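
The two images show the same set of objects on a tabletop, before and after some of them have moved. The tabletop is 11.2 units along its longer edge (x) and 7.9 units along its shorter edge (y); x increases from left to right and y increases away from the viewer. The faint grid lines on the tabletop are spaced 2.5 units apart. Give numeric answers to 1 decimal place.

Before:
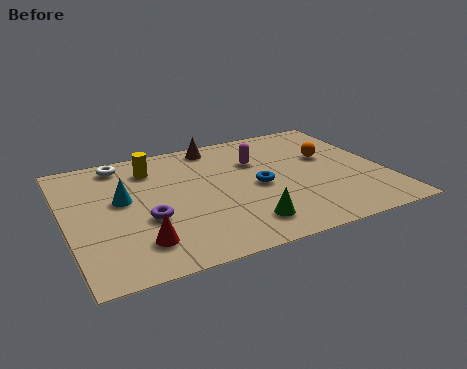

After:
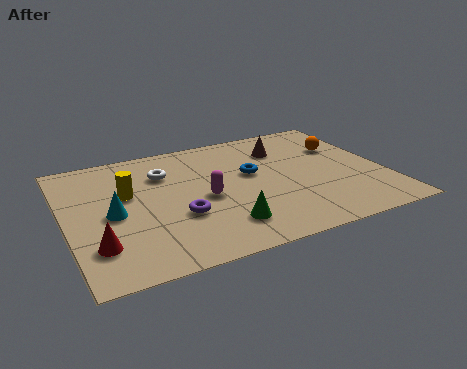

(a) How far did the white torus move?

1.8

From (2.2, 6.9) to (3.6, 5.7), the white torus covered √(1.4² + 1.2²) ≈ 1.8 units.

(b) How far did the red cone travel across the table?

1.4

The red cone moved from about (2.3, 1.7) to (0.9, 2.0), a distance of √(1.4² + 0.3²) ≈ 1.4.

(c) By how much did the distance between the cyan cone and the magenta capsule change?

-1.8

The distance was about 5.0 in the first image and 3.2 in the second, so they moved 1.8 units closer together.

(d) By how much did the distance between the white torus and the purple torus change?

-1.0

Before: roughly 3.9 units apart; after: 2.9. That's 1.0 units closer together.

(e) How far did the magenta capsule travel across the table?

2.8

The magenta capsule moved from about (6.9, 5.4) to (4.8, 3.6), a distance of √(2.1² + 1.8²) ≈ 2.8.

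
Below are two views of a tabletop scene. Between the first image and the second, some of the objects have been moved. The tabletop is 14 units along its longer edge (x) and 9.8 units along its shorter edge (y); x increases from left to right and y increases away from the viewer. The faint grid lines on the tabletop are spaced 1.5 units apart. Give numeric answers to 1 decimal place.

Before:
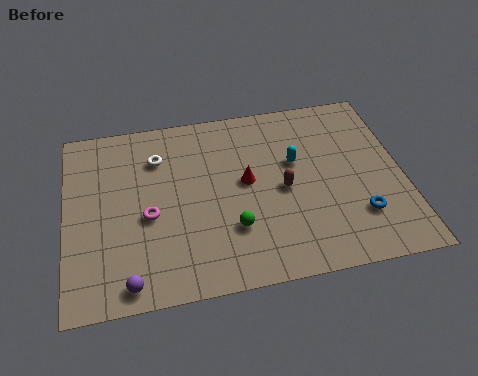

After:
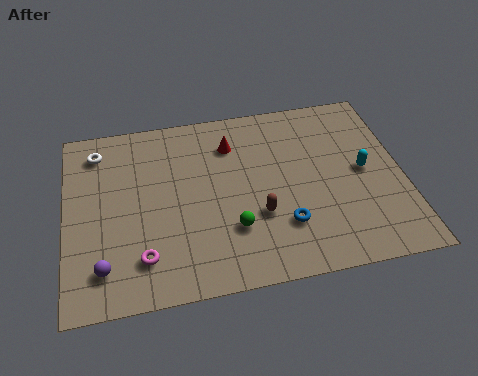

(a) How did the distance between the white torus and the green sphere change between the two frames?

+2.2

The distance was about 5.3 in the first image and 7.5 in the second, so they moved 2.2 units further apart.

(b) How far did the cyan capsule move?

3.0

The cyan capsule was near (9.6, 6.0) before and (12.4, 5.0) after, so it travelled √(2.8² + 1.0²) ≈ 3.0 units.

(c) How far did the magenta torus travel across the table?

2.1

The magenta torus moved from about (3.4, 4.2) to (3.1, 2.1), a distance of √(0.3² + 2.1²) ≈ 2.1.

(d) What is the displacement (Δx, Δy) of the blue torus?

(-3.1, 0.1)

From the two frames, the blue torus sits at roughly (12.0, 2.6) before and (8.9, 2.7) after.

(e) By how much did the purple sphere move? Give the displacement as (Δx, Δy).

(-1.0, 0.9)

From the two frames, the purple sphere sits at roughly (2.5, 1.0) before and (1.5, 1.9) after.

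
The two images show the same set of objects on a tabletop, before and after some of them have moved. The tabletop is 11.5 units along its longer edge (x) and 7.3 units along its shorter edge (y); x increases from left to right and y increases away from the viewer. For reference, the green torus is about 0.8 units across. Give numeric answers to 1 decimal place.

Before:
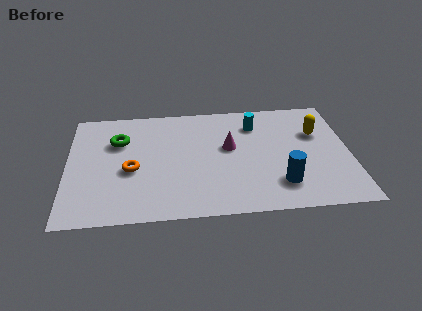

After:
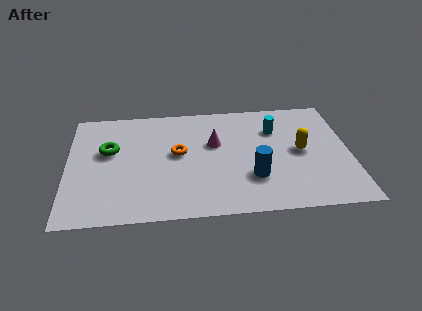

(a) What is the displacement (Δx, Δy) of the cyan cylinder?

(0.8, -0.4)

From the two frames, the cyan cylinder sits at roughly (7.7, 5.6) before and (8.5, 5.2) after.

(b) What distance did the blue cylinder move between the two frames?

1.2

The blue cylinder was near (8.6, 1.7) before and (7.5, 2.2) after, so it travelled √(1.1² + 0.5²) ≈ 1.2 units.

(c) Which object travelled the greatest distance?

the orange torus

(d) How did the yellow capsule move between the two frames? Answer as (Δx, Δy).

(-0.7, -1.1)

From the two frames, the yellow capsule sits at roughly (10.2, 4.8) before and (9.5, 3.7) after.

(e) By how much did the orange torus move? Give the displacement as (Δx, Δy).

(1.9, 0.9)

The orange torus was at about (2.6, 3.1) and moved to about (4.5, 4.0).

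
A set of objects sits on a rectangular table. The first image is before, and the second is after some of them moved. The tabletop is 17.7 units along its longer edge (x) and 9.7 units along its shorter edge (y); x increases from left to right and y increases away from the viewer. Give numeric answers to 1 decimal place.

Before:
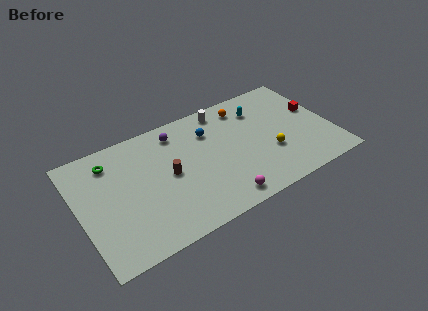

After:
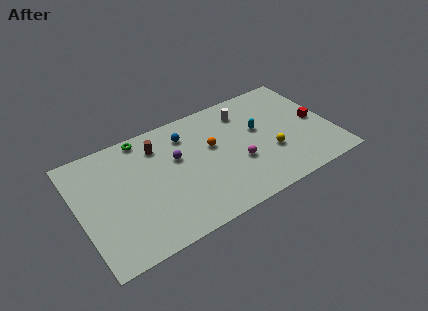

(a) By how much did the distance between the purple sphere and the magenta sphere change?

-2.5

The distance was about 7.2 in the first image and 4.7 in the second, so they moved 2.5 units closer together.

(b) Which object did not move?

the yellow sphere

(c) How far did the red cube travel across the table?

1.0

The red cube was near (16.8, 5.7) before and (16.7, 4.7) after, so it travelled √(0.1² + 1.0²) ≈ 1.0 units.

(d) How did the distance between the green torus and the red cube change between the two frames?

-2.0

The distance was about 14.5 in the first image and 12.5 in the second, so they moved 2.0 units closer together.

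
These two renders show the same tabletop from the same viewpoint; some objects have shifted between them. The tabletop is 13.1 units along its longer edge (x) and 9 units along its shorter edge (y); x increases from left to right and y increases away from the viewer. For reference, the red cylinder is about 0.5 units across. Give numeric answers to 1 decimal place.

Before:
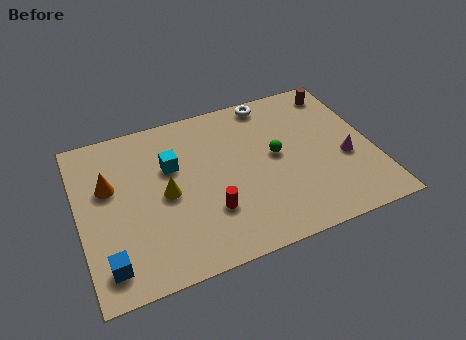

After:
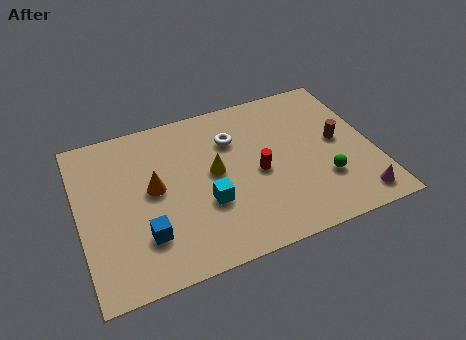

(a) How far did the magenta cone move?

2.4

The magenta cone moved from about (11.8, 3.6) to (12.0, 1.2), a distance of √(0.2² + 2.4²) ≈ 2.4.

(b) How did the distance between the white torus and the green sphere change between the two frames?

+1.9

The distance was about 3.3 in the first image and 5.2 in the second, so they moved 1.9 units further apart.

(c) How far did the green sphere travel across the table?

2.8

The green sphere moved from about (8.8, 4.8) to (10.7, 2.7), a distance of √(1.9² + 2.1²) ≈ 2.8.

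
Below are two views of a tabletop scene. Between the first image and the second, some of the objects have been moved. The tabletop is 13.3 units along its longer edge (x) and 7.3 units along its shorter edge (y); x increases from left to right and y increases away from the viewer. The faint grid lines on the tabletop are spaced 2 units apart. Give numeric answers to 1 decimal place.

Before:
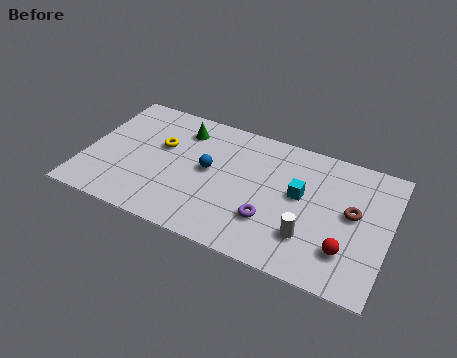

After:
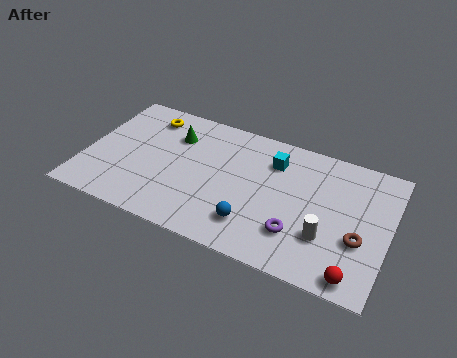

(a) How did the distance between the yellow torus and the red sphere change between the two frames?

+2.2

Before: roughly 8.8 units apart; after: 11.0. That's 2.2 units further apart.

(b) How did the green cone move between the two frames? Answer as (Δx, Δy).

(-0.3, -0.5)

The green cone was at about (4.0, 5.8) and moved to about (3.7, 5.3).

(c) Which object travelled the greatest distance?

the blue sphere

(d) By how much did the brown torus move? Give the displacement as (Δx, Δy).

(0.4, -1.3)

The brown torus was at about (11.7, 4.0) and moved to about (12.1, 2.7).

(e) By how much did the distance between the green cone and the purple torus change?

+1.1

The distance was about 5.6 in the first image and 6.7 in the second, so they moved 1.1 units further apart.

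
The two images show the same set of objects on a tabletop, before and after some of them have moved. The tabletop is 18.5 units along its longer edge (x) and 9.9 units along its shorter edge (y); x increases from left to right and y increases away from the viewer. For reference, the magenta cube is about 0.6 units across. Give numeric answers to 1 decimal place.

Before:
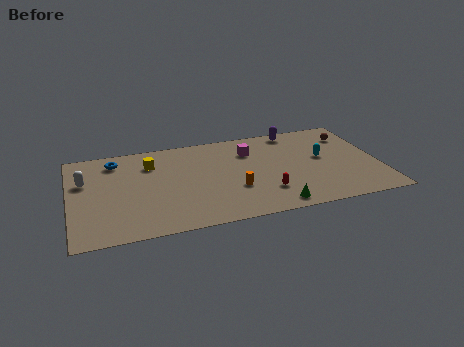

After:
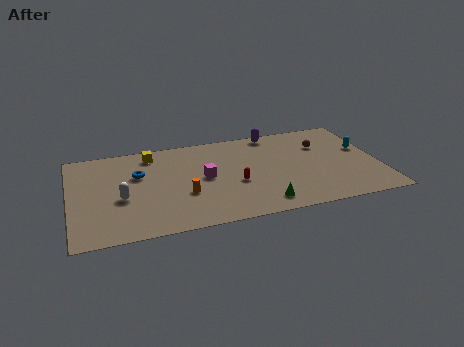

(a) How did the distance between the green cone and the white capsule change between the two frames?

-3.6

They were about 12.2 units apart before and 8.6 after — 3.6 units closer together.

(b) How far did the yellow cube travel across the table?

1.0

From (4.9, 7.4) to (5.0, 8.4), the yellow cube covered √(0.1² + 1.0²) ≈ 1.0 units.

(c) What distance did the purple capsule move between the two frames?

1.3

The purple capsule was near (13.8, 8.9) before and (12.5, 9.0) after, so it travelled √(1.3² + 0.1²) ≈ 1.3 units.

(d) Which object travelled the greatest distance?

the magenta cube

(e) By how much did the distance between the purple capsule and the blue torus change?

-2.2

They were about 11.0 units apart before and 8.8 after — 2.2 units closer together.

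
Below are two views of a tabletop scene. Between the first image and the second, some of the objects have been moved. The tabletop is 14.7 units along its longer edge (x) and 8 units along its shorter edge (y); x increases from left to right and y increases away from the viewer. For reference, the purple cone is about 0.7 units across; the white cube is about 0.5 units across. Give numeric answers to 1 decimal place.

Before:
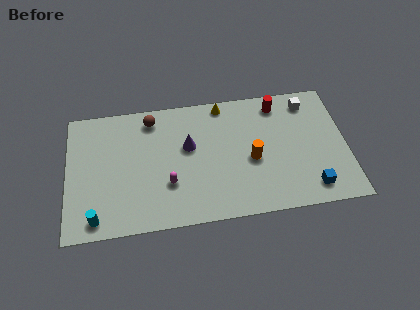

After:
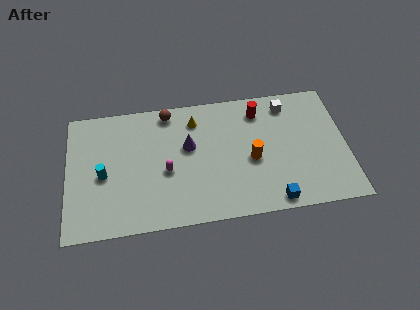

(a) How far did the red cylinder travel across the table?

1.0

The red cylinder moved from about (11.2, 6.8) to (10.2, 6.5), a distance of √(1.0² + 0.3²) ≈ 1.0.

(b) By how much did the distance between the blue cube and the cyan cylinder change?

-2.0

The distance was about 11.2 in the first image and 9.2 in the second, so they moved 2.0 units closer together.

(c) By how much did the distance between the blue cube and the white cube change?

+0.6

Before: roughly 5.4 units apart; after: 6.0. That's 0.6 units further apart.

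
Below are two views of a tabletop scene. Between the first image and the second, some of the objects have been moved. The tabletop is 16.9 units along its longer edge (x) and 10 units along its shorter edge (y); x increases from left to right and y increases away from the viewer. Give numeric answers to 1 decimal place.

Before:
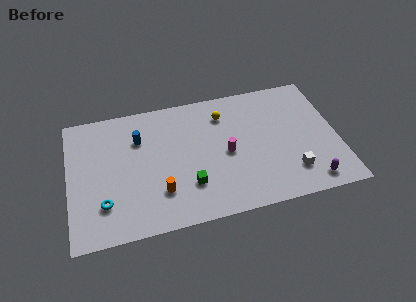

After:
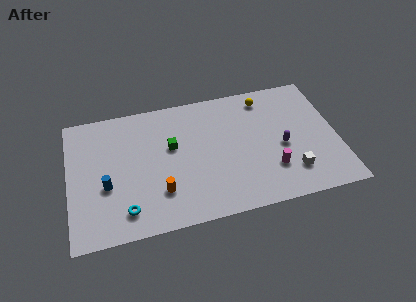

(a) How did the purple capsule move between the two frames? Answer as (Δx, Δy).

(-1.5, 3.1)

The purple capsule was at about (14.9, 1.3) and moved to about (13.4, 4.4).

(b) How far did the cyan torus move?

1.5

The cyan torus was near (2.1, 2.6) before and (3.4, 1.8) after, so it travelled √(1.3² + 0.8²) ≈ 1.5 units.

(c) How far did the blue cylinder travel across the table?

3.9

The blue cylinder was near (4.5, 7.1) before and (2.3, 3.9) after, so it travelled √(2.2² + 3.2²) ≈ 3.9 units.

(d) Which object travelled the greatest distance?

the blue cylinder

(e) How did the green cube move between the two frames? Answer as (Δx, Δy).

(-0.9, 3.2)

The green cube started near (7.4, 2.8) and ended near (6.5, 6.0).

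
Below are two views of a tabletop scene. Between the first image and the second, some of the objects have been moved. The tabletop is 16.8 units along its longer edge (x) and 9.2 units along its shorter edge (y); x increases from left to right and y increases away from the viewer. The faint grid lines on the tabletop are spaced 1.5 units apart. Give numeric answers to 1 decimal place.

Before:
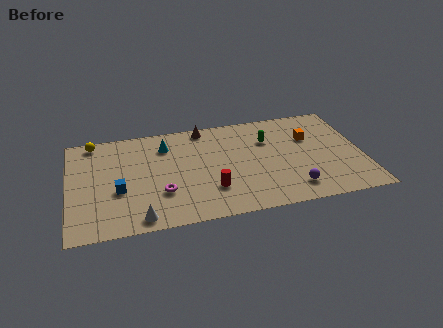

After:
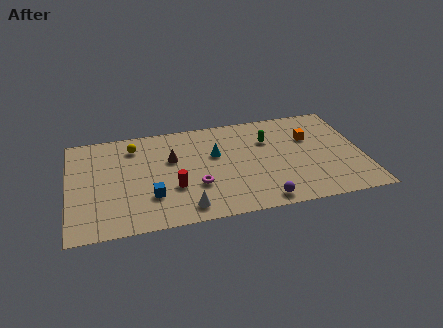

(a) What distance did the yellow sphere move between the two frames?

2.5

The yellow sphere moved from about (1.5, 8.3) to (3.8, 7.4), a distance of √(2.3² + 0.9²) ≈ 2.5.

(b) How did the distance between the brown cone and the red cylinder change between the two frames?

-3.1

They were about 5.7 units apart before and 2.6 after — 3.1 units closer together.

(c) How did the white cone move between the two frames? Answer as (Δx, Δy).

(2.6, 0.3)

The white cone was at about (3.9, 1.0) and moved to about (6.5, 1.3).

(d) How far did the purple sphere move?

1.9

The purple sphere was near (12.6, 1.7) before and (10.8, 1.0) after, so it travelled √(1.8² + 0.7²) ≈ 1.9 units.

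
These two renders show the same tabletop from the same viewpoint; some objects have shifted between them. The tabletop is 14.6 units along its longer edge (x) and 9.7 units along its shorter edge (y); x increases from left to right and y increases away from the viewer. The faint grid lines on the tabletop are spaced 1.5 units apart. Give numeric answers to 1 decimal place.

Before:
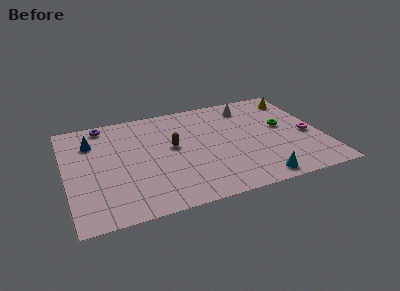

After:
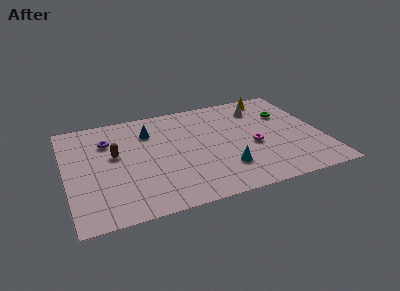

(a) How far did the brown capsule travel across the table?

3.3

From (6.1, 5.4) to (2.8, 5.6), the brown capsule covered √(3.3² + 0.2²) ≈ 3.3 units.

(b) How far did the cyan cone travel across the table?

2.3

From (10.5, 1.0) to (8.8, 2.5), the cyan cone covered √(1.7² + 1.5²) ≈ 2.3 units.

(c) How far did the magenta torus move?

3.2

The magenta torus moved from about (13.8, 4.2) to (10.6, 4.1), a distance of √(3.2² + 0.1²) ≈ 3.2.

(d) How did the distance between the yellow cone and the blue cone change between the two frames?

-4.6

They were about 12.0 units apart before and 7.4 after — 4.6 units closer together.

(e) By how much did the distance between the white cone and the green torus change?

-1.4

They were about 3.1 units apart before and 1.7 after — 1.4 units closer together.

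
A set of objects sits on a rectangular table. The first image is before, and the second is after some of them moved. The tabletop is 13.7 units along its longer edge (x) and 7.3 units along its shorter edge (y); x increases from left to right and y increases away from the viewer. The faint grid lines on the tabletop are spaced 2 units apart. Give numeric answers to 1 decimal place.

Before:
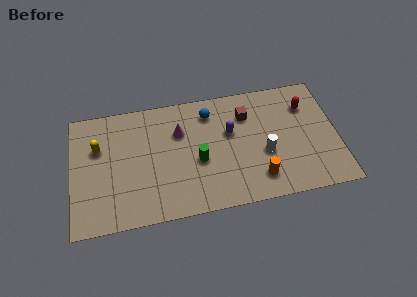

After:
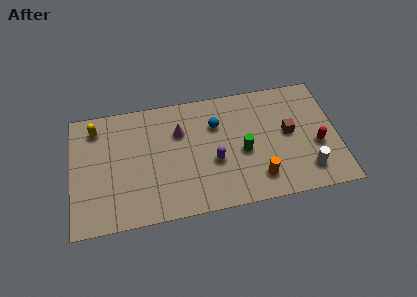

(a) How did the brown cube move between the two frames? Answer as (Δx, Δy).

(2.1, -1.5)

From the two frames, the brown cube sits at roughly (9.1, 5.4) before and (11.2, 3.9) after.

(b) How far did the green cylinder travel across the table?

2.3

The green cylinder moved from about (6.5, 3.1) to (8.8, 3.2), a distance of √(2.3² + 0.1²) ≈ 2.3.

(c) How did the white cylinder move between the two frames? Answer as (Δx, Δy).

(2.1, -1.4)

The white cylinder started near (9.9, 2.9) and ended near (12.0, 1.5).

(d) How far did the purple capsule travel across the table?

1.8

The purple capsule moved from about (8.2, 4.5) to (7.3, 2.9), a distance of √(0.9² + 1.6²) ≈ 1.8.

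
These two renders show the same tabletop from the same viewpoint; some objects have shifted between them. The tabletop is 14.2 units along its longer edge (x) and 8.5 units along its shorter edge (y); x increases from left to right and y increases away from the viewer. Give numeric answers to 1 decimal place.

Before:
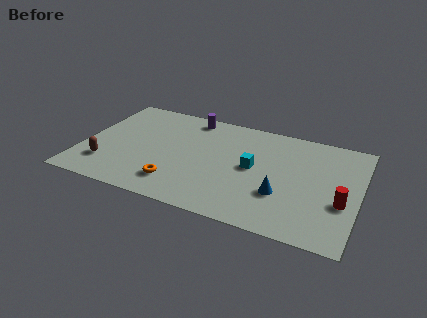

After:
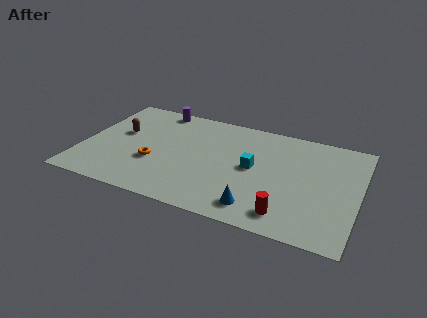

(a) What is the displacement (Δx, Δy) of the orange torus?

(-1.3, 1.3)

From the two frames, the orange torus sits at roughly (5.1, 1.8) before and (3.8, 3.1) after.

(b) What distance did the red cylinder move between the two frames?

3.2

The red cylinder was near (13.4, 3.2) before and (10.8, 1.4) after, so it travelled √(2.6² + 1.8²) ≈ 3.2 units.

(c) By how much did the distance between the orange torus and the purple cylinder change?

-1.1

Before: roughly 5.7 units apart; after: 4.6. That's 1.1 units closer together.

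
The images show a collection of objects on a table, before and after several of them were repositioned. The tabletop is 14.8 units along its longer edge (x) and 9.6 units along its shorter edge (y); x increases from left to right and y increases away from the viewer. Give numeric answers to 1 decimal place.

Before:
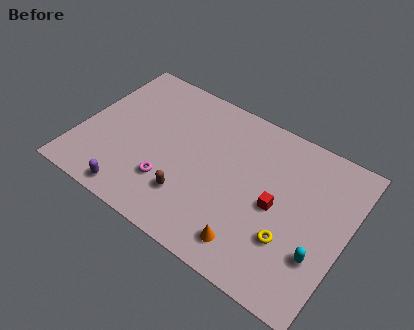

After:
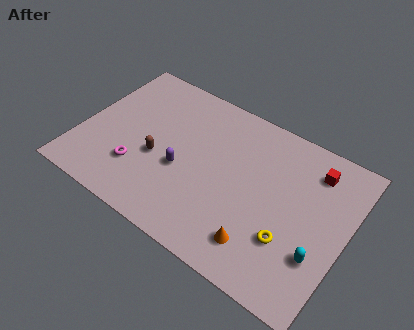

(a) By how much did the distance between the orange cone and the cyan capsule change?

-0.6

Before: roughly 3.8 units apart; after: 3.2. That's 0.6 units closer together.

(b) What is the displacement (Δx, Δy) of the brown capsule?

(-2.1, 1.4)

From the two frames, the brown capsule sits at roughly (6.5, 2.5) before and (4.4, 3.9) after.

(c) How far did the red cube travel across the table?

3.6

The red cube was near (11.0, 4.5) before and (12.6, 7.7) after, so it travelled √(1.6² + 3.2²) ≈ 3.6 units.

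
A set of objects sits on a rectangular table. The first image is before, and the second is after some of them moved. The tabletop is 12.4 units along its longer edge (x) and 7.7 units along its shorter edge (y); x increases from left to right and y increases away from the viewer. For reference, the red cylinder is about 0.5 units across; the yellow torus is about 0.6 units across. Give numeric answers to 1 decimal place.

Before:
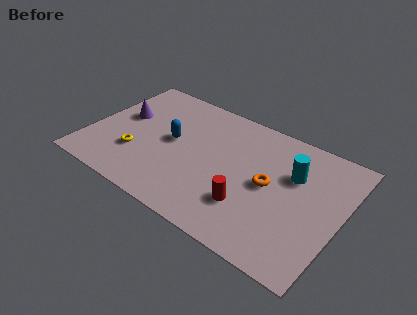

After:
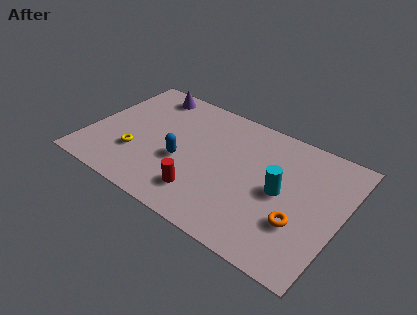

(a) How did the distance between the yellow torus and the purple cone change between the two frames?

+1.9

The distance was about 2.4 in the first image and 4.3 in the second, so they moved 1.9 units further apart.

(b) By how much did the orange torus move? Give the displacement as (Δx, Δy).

(1.7, -1.4)

From the two frames, the orange torus sits at roughly (8.9, 3.9) before and (10.6, 2.5) after.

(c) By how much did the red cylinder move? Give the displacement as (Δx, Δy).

(-2.2, -0.5)

The red cylinder started near (8.2, 2.2) and ended near (6.0, 1.7).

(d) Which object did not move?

the yellow torus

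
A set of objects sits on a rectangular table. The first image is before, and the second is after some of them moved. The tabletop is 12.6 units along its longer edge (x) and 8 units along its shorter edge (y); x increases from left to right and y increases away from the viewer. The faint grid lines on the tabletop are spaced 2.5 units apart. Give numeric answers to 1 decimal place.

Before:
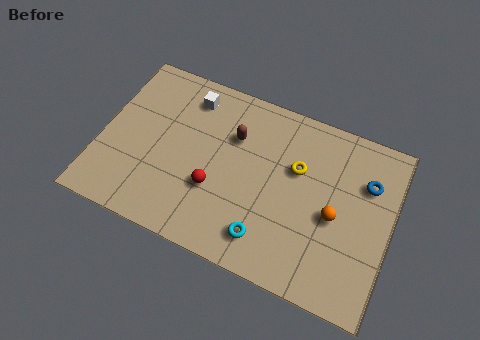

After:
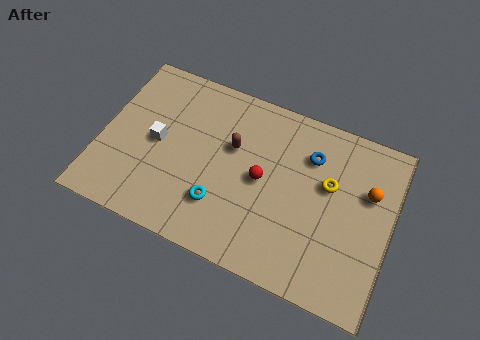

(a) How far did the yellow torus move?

1.4

From (8.4, 5.1) to (9.8, 4.9), the yellow torus covered √(1.4² + 0.2²) ≈ 1.4 units.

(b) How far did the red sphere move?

2.2

The red sphere was near (5.1, 2.8) before and (7.0, 4.0) after, so it travelled √(1.9² + 1.2²) ≈ 2.2 units.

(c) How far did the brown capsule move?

0.5

The brown capsule moved from about (5.6, 5.5) to (5.6, 5.0), a distance of √(0.0² + 0.5²) ≈ 0.5.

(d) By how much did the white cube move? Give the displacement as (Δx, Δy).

(-1.1, -2.6)

From the two frames, the white cube sits at roughly (3.5, 6.6) before and (2.4, 4.0) after.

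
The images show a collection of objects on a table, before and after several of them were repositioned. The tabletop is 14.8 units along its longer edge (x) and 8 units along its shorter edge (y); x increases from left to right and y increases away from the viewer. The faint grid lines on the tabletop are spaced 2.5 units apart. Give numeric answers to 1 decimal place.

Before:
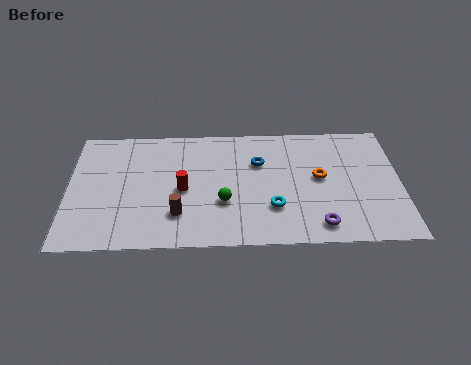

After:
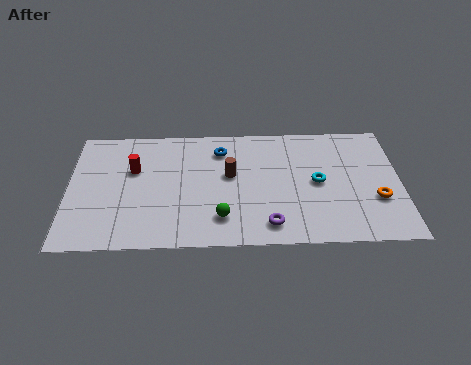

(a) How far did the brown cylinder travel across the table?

3.4

The brown cylinder was near (4.9, 2.1) before and (7.2, 4.6) after, so it travelled √(2.3² + 2.5²) ≈ 3.4 units.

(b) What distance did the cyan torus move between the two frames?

2.6

The cyan torus was near (9.1, 2.4) before and (11.1, 4.0) after, so it travelled √(2.0² + 1.6²) ≈ 2.6 units.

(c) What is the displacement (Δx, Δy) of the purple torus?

(-2.2, 0.1)

The purple torus started near (11.1, 1.2) and ended near (8.9, 1.3).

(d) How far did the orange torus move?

2.9

From (11.2, 4.3) to (13.7, 2.8), the orange torus covered √(2.5² + 1.5²) ≈ 2.9 units.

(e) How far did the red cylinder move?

2.6

From (5.1, 3.7) to (2.9, 5.1), the red cylinder covered √(2.2² + 1.4²) ≈ 2.6 units.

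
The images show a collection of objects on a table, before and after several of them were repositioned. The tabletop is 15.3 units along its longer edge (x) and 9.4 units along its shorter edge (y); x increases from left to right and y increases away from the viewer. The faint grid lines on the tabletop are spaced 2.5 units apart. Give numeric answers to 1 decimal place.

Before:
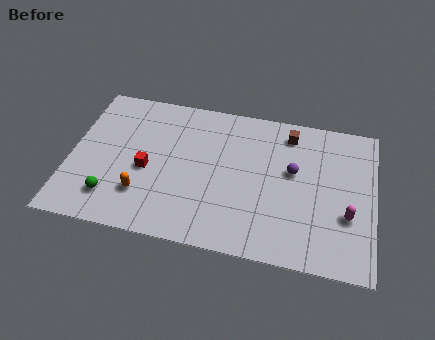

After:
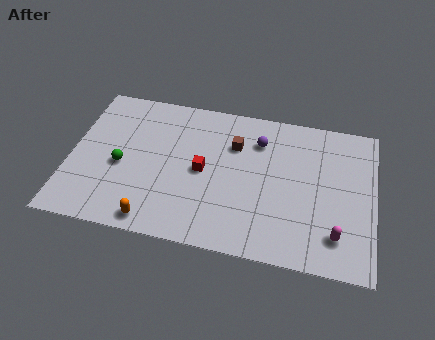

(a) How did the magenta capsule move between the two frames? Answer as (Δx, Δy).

(-0.5, -1.3)

The magenta capsule started near (14.0, 3.3) and ended near (13.5, 2.0).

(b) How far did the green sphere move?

2.1

From (2.3, 2.0) to (2.6, 4.1), the green sphere covered √(0.3² + 2.1²) ≈ 2.1 units.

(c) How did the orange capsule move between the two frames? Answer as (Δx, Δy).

(0.7, -1.5)

From the two frames, the orange capsule sits at roughly (3.8, 2.5) before and (4.5, 1.0) after.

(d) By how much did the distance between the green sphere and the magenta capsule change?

-0.7

The distance was about 11.8 in the first image and 11.1 in the second, so they moved 0.7 units closer together.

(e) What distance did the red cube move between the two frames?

2.8

The red cube moved from about (3.9, 4.1) to (6.7, 4.6), a distance of √(2.8² + 0.5²) ≈ 2.8.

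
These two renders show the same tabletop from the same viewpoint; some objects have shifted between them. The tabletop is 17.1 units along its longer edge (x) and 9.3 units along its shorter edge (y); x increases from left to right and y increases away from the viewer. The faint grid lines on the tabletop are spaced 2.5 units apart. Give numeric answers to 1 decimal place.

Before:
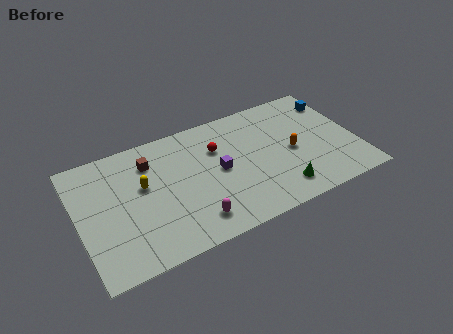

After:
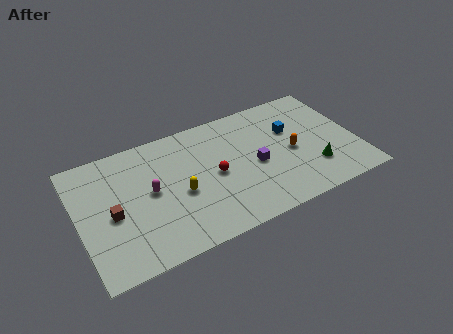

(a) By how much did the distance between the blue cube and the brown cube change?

-0.3

The distance was about 11.7 in the first image and 11.4 in the second, so they moved 0.3 units closer together.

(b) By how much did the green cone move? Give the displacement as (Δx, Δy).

(2.2, 0.8)

The green cone started near (12.0, 1.7) and ended near (14.2, 2.5).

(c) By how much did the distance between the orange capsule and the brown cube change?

+2.2

Before: roughly 8.9 units apart; after: 11.1. That's 2.2 units further apart.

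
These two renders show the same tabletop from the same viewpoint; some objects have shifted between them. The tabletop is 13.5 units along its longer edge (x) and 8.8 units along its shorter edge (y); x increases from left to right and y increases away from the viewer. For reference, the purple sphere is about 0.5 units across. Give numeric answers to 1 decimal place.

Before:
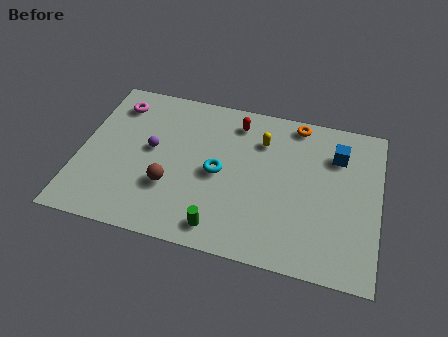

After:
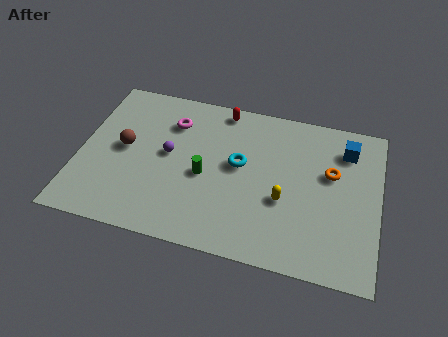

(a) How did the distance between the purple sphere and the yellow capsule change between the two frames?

+0.3

They were about 5.2 units apart before and 5.5 after — 0.3 units further apart.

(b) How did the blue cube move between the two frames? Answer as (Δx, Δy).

(0.4, 0.4)

The blue cube was at about (11.5, 6.5) and moved to about (11.9, 6.9).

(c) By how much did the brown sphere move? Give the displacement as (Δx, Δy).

(-2.2, 1.7)

The brown sphere started near (4.2, 2.9) and ended near (2.0, 4.6).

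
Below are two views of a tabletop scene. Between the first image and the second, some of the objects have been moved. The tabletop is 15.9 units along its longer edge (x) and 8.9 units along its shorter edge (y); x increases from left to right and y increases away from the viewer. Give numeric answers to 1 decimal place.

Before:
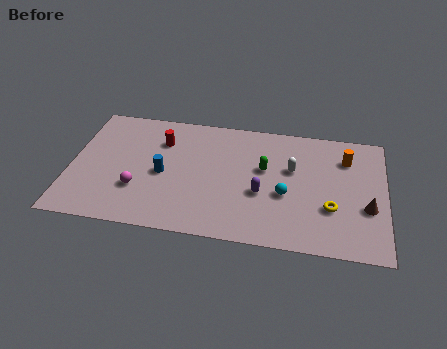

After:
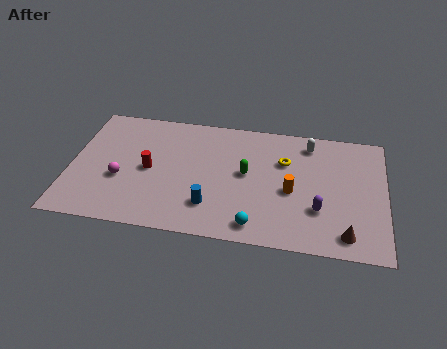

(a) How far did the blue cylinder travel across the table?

3.1

The blue cylinder moved from about (4.7, 4.1) to (7.2, 2.2), a distance of √(2.5² + 1.9²) ≈ 3.1.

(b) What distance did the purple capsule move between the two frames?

3.0

The purple capsule moved from about (9.7, 3.5) to (12.6, 2.8), a distance of √(2.9² + 0.7²) ≈ 3.0.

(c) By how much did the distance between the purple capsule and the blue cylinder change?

+0.4

They were about 5.0 units apart before and 5.4 after — 0.4 units further apart.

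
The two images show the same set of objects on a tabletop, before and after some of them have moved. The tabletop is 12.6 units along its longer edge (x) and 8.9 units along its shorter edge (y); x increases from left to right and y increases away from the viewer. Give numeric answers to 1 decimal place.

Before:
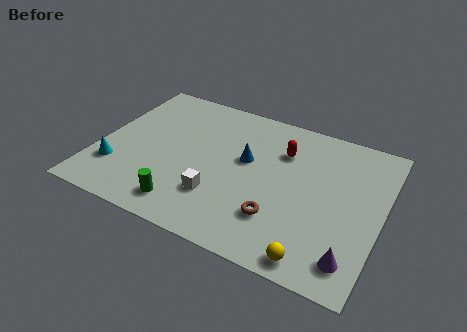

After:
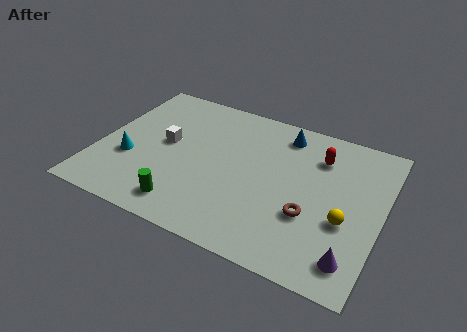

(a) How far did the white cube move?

3.5

The white cube was near (5.6, 2.5) before and (2.9, 4.8) after, so it travelled √(2.7² + 2.3²) ≈ 3.5 units.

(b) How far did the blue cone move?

2.7

The blue cone moved from about (6.5, 5.2) to (7.9, 7.5), a distance of √(1.4² + 2.3²) ≈ 2.7.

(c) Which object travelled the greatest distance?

the white cube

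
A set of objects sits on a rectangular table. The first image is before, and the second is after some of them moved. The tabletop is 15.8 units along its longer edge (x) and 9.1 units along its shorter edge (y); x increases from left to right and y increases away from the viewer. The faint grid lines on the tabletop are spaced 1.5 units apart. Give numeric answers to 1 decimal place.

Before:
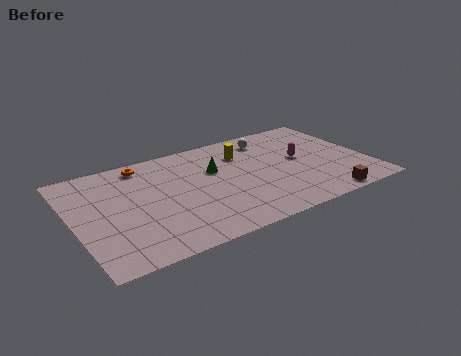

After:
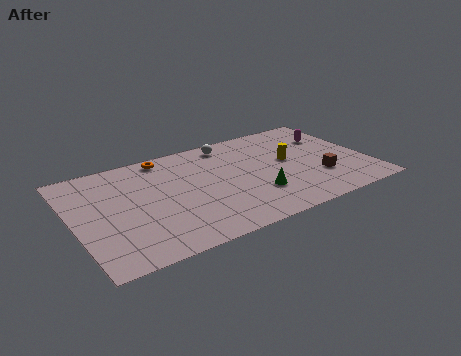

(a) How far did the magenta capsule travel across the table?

2.5

The magenta capsule was near (12.3, 4.9) before and (14.3, 6.4) after, so it travelled √(2.0² + 1.5²) ≈ 2.5 units.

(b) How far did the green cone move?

3.6

The green cone was near (7.7, 5.8) before and (9.5, 2.7) after, so it travelled √(1.8² + 3.1²) ≈ 3.6 units.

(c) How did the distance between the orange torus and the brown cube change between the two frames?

-2.0

Before: roughly 11.3 units apart; after: 9.3. That's 2.0 units closer together.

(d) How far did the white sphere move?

2.2

The white sphere was near (11.0, 7.5) before and (8.8, 7.9) after, so it travelled √(2.2² + 0.4²) ≈ 2.2 units.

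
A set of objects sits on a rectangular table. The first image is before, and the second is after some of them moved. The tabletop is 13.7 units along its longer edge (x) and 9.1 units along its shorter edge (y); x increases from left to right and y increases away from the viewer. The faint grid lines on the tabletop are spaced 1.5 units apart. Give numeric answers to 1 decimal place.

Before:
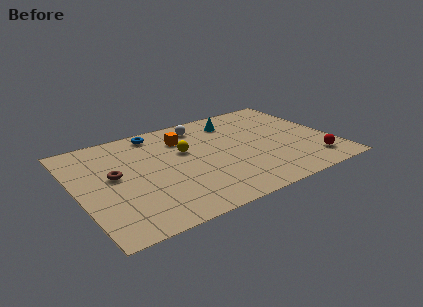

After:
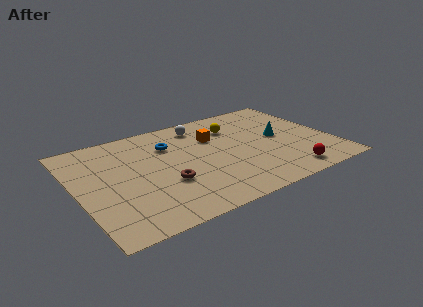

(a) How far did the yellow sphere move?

3.1

The yellow sphere was near (5.9, 5.6) before and (8.8, 6.7) after, so it travelled √(2.9² + 1.1²) ≈ 3.1 units.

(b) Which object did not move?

the white sphere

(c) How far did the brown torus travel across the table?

3.1

The brown torus moved from about (2.0, 5.0) to (4.5, 3.2), a distance of √(2.5² + 1.8²) ≈ 3.1.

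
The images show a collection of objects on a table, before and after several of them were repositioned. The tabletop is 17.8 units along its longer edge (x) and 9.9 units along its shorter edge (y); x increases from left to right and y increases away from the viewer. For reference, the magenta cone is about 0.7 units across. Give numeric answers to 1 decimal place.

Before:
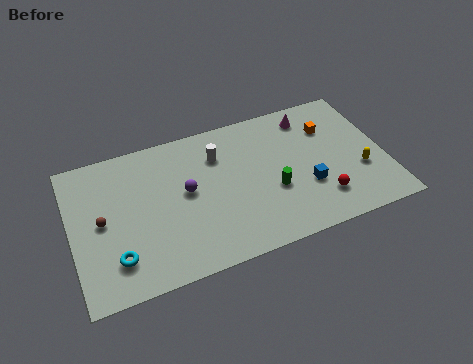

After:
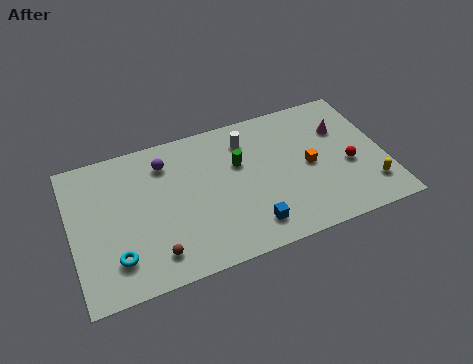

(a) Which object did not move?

the cyan torus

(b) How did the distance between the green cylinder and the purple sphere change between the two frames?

-0.7

The distance was about 5.1 in the first image and 4.4 in the second, so they moved 0.7 units closer together.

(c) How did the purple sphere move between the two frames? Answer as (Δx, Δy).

(-1.0, 2.4)

From the two frames, the purple sphere sits at roughly (6.5, 5.4) before and (5.5, 7.8) after.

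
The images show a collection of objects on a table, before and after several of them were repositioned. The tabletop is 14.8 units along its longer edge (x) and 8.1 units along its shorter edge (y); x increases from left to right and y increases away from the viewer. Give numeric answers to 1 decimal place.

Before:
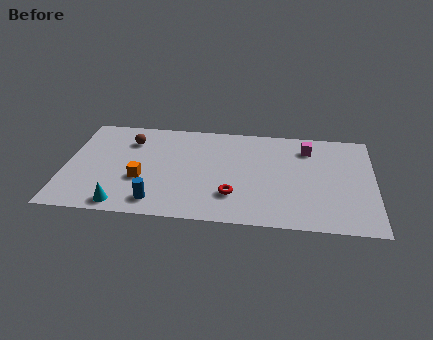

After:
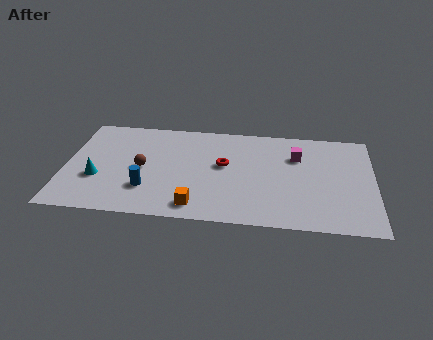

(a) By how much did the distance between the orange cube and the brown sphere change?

+0.6

Before: roughly 3.2 units apart; after: 3.8. That's 0.6 units further apart.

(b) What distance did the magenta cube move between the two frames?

0.9

The magenta cube moved from about (11.6, 6.4) to (11.1, 5.7), a distance of √(0.5² + 0.7²) ≈ 0.9.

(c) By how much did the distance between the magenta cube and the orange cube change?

-2.1

The distance was about 8.6 in the first image and 6.5 in the second, so they moved 2.1 units closer together.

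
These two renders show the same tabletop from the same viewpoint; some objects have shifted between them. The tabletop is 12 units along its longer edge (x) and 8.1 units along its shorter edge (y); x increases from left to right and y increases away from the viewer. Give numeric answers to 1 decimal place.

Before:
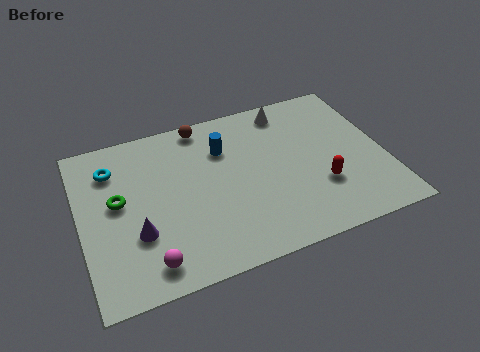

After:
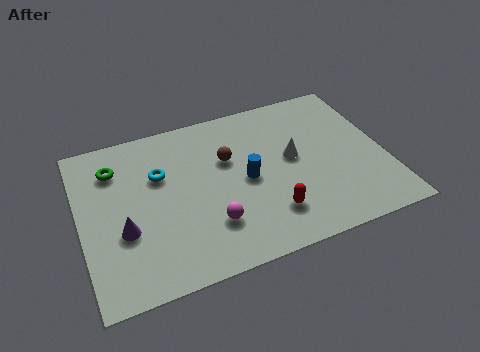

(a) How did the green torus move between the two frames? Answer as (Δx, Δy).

(0.0, 1.7)

The green torus was at about (1.5, 4.5) and moved to about (1.5, 6.2).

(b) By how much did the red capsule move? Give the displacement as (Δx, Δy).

(-2.1, -0.7)

The red capsule was at about (9.3, 2.6) and moved to about (7.2, 1.9).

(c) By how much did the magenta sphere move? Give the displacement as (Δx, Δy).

(2.5, 1.0)

The magenta sphere started near (2.4, 1.2) and ended near (4.9, 2.2).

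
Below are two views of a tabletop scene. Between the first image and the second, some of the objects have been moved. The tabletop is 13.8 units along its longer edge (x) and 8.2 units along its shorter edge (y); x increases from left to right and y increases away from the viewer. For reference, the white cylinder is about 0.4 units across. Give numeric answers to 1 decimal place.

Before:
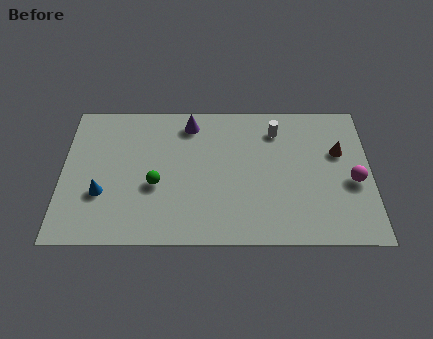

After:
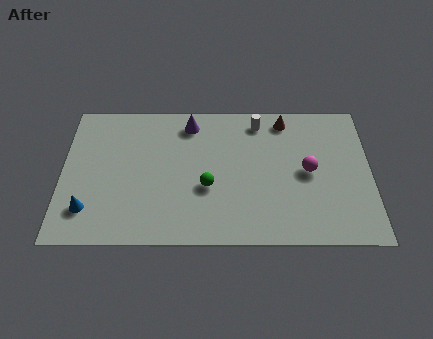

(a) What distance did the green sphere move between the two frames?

2.3

From (4.2, 3.3) to (6.5, 3.2), the green sphere covered √(2.3² + 0.1²) ≈ 2.3 units.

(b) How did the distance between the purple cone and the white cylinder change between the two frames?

-0.8

Before: roughly 3.9 units apart; after: 3.1. That's 0.8 units closer together.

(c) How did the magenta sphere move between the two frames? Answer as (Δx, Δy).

(-2.0, 0.6)

The magenta sphere was at about (13.0, 3.5) and moved to about (11.0, 4.1).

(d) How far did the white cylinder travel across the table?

0.9

The white cylinder moved from about (9.6, 6.5) to (8.8, 7.0), a distance of √(0.8² + 0.5²) ≈ 0.9.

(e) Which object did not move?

the purple cone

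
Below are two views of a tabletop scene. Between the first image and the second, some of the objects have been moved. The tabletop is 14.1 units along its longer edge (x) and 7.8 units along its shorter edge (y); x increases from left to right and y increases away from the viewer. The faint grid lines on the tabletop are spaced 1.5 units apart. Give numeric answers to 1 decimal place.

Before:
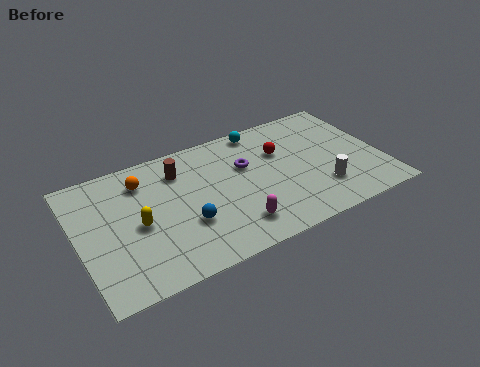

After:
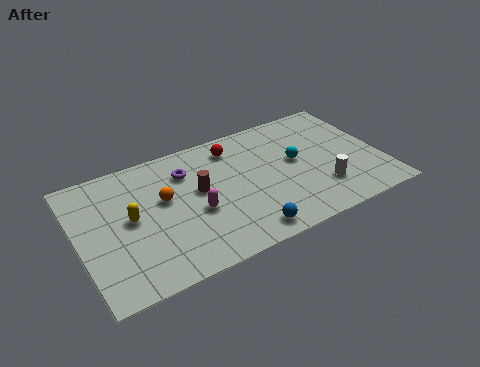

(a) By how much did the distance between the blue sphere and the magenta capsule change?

+0.6

Before: roughly 2.4 units apart; after: 3.0. That's 0.6 units further apart.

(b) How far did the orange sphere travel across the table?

1.7

The orange sphere moved from about (3.2, 6.1) to (4.0, 4.6), a distance of √(0.8² + 1.5²) ≈ 1.7.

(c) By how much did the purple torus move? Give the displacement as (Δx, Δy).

(-2.7, 0.8)

The purple torus was at about (7.9, 5.0) and moved to about (5.2, 5.8).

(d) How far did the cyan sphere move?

3.0

From (8.9, 7.0) to (10.2, 4.3), the cyan sphere covered √(1.3² + 2.7²) ≈ 3.0 units.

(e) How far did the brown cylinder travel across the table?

1.7

The brown cylinder moved from about (4.9, 6.0) to (5.6, 4.4), a distance of √(0.7² + 1.6²) ≈ 1.7.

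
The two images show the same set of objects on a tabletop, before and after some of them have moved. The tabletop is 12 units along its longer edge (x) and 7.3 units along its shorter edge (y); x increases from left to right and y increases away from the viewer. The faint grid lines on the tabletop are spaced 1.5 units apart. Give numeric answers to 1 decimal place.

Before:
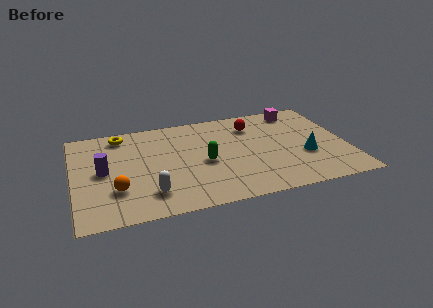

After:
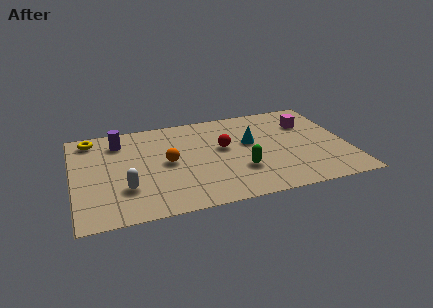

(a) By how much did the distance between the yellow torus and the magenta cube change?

+1.7

Before: roughly 7.9 units apart; after: 9.6. That's 1.7 units further apart.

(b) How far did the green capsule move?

1.8

The green capsule was near (5.7, 3.3) before and (7.2, 2.3) after, so it travelled √(1.5² + 1.0²) ≈ 1.8 units.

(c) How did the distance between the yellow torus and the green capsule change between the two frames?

+2.9

The distance was about 4.6 in the first image and 7.5 in the second, so they moved 2.9 units further apart.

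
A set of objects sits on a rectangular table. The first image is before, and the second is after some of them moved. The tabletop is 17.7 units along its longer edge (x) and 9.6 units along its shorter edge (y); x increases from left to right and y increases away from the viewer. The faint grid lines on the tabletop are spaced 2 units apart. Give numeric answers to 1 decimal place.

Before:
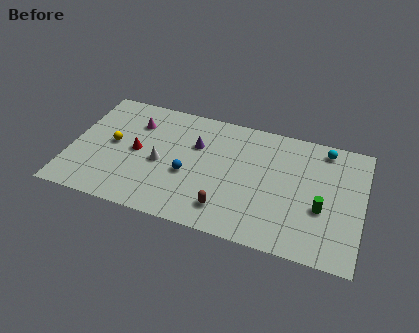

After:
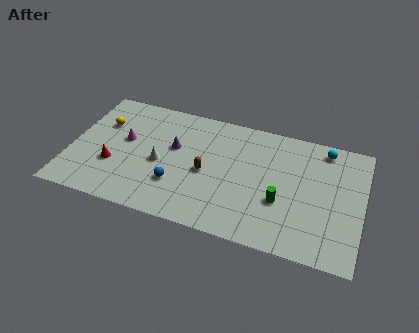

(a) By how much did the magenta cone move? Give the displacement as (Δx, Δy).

(-0.5, -1.6)

From the two frames, the magenta cone sits at roughly (3.7, 7.1) before and (3.2, 5.5) after.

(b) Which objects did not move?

the white cone and the cyan sphere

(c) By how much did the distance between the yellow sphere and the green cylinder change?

-1.3

Before: roughly 12.9 units apart; after: 11.6. That's 1.3 units closer together.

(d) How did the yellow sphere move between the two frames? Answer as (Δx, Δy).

(-0.8, 1.5)

The yellow sphere started near (2.5, 5.0) and ended near (1.7, 6.5).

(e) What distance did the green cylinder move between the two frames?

2.4

The green cylinder moved from about (15.3, 3.7) to (12.9, 3.5), a distance of √(2.4² + 0.2²) ≈ 2.4.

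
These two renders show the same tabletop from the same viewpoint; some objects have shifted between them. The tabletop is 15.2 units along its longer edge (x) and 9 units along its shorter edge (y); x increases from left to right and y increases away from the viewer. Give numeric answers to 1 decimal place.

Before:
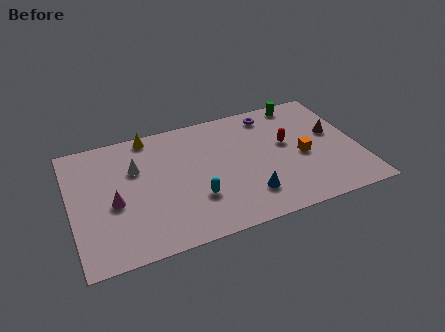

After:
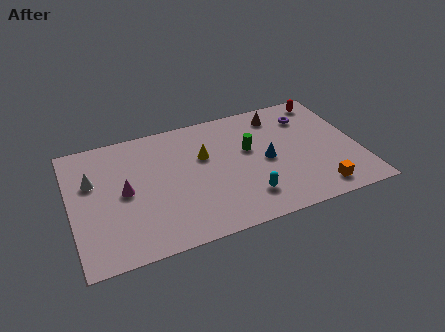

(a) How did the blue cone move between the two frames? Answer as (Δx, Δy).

(1.2, 2.2)

From the two frames, the blue cone sits at roughly (9.1, 2.1) before and (10.3, 4.3) after.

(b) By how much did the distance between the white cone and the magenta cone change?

-0.4

They were about 2.5 units apart before and 2.1 after — 0.4 units closer together.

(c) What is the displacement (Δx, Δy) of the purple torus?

(1.9, -0.8)

From the two frames, the purple torus sits at roughly (10.9, 7.7) before and (12.8, 6.9) after.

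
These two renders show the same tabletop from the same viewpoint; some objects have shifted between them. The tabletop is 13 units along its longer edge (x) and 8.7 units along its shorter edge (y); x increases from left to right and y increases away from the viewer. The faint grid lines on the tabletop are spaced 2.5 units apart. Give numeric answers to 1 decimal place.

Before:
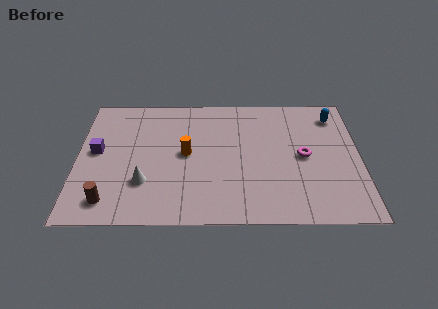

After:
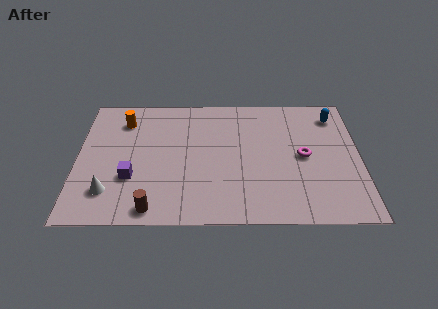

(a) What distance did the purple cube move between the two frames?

2.4

From (0.9, 4.7) to (2.5, 2.9), the purple cube covered √(1.6² + 1.8²) ≈ 2.4 units.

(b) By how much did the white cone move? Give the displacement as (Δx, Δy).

(-1.6, -0.6)

The white cone started near (3.1, 2.6) and ended near (1.5, 2.0).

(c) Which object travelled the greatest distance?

the orange cylinder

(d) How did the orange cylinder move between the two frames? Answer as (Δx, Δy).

(-2.9, 2.3)

The orange cylinder was at about (5.0, 4.5) and moved to about (2.1, 6.8).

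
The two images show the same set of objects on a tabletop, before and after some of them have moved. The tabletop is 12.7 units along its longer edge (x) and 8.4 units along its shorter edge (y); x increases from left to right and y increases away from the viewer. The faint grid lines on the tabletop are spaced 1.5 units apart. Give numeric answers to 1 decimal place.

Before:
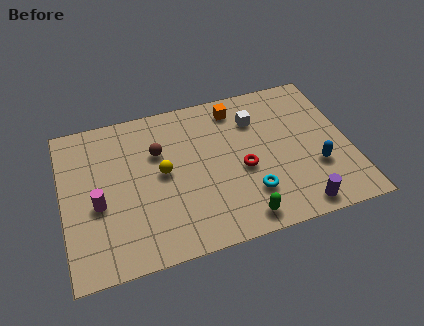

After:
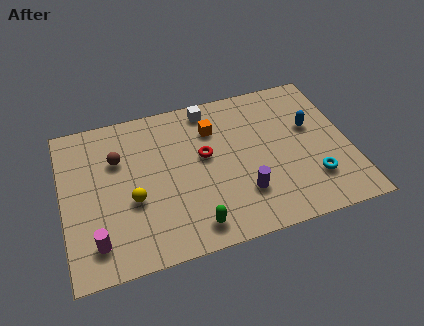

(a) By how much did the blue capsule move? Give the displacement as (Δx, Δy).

(0.0, 2.3)

The blue capsule started near (11.1, 2.8) and ended near (11.1, 5.1).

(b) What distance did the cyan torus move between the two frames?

2.8

The cyan torus moved from about (8.1, 2.2) to (10.9, 2.2), a distance of √(2.8² + 0.0²) ≈ 2.8.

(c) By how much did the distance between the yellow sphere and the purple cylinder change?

-1.8

Before: roughly 6.7 units apart; after: 4.9. That's 1.8 units closer together.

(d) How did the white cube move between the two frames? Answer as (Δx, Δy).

(-2.0, 1.2)

The white cube started near (8.7, 6.2) and ended near (6.7, 7.4).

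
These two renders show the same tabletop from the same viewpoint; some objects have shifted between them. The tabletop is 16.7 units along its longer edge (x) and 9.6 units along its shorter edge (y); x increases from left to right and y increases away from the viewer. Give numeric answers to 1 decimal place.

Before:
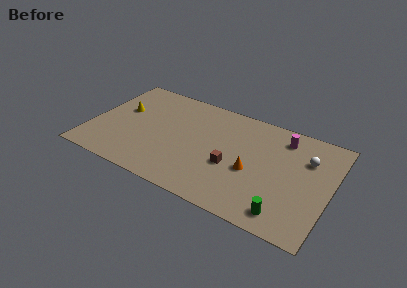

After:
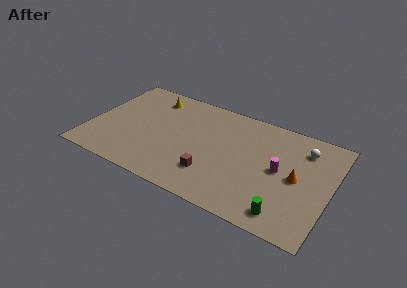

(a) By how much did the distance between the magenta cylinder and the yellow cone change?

-1.5

They were about 11.4 units apart before and 9.9 after — 1.5 units closer together.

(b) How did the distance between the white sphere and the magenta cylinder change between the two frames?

+0.8

The distance was about 2.2 in the first image and 3.0 in the second, so they moved 0.8 units further apart.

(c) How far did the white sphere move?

0.9

The white sphere was near (14.9, 6.7) before and (14.6, 7.5) after, so it travelled √(0.3² + 0.8²) ≈ 0.9 units.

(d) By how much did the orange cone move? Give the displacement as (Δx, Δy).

(3.0, 0.7)

The orange cone started near (11.4, 4.0) and ended near (14.4, 4.7).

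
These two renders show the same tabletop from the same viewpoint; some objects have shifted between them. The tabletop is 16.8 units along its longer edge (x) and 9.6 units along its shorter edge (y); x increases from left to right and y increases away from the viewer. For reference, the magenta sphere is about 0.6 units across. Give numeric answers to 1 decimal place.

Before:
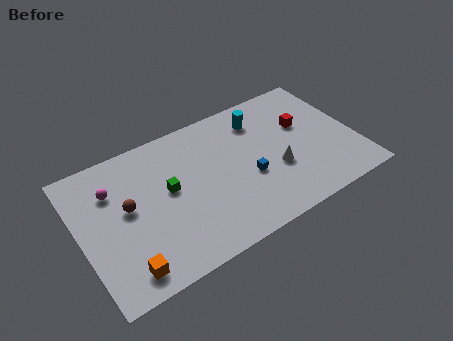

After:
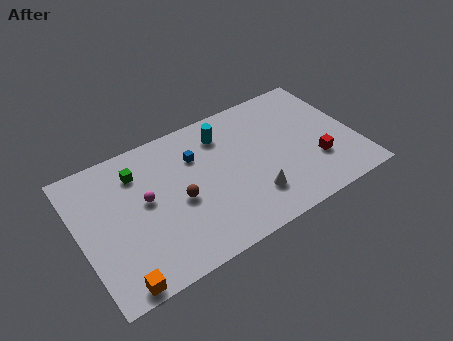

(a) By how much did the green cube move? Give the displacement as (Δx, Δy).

(-1.6, 2.1)

From the two frames, the green cube sits at roughly (5.4, 5.3) before and (3.8, 7.4) after.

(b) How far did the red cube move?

3.0

The red cube moved from about (13.9, 6.0) to (14.2, 3.0), a distance of √(0.3² + 3.0²) ≈ 3.0.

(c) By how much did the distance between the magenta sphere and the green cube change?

-1.5

They were about 3.6 units apart before and 2.1 after — 1.5 units closer together.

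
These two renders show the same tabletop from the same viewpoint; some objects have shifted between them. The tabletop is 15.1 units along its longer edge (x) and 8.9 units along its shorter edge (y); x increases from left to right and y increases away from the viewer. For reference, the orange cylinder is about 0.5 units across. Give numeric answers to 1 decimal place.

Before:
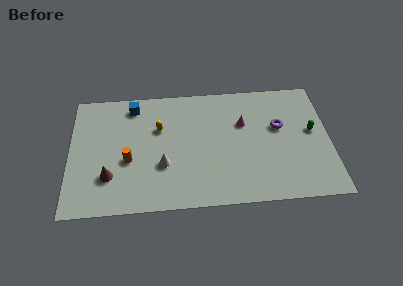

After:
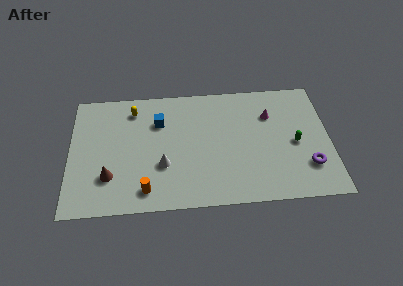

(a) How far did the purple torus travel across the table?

3.4

The purple torus was near (12.2, 5.4) before and (13.8, 2.4) after, so it travelled √(1.6² + 3.0²) ≈ 3.4 units.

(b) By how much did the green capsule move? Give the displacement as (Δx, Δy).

(-1.0, -0.8)

From the two frames, the green capsule sits at roughly (14.1, 4.9) before and (13.1, 4.1) after.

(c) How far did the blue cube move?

2.0

The blue cube was near (3.7, 7.6) before and (5.2, 6.3) after, so it travelled √(1.5² + 1.3²) ≈ 2.0 units.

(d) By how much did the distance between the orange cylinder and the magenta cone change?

+1.7

They were about 7.1 units apart before and 8.8 after — 1.7 units further apart.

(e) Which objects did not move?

the white cone and the brown cone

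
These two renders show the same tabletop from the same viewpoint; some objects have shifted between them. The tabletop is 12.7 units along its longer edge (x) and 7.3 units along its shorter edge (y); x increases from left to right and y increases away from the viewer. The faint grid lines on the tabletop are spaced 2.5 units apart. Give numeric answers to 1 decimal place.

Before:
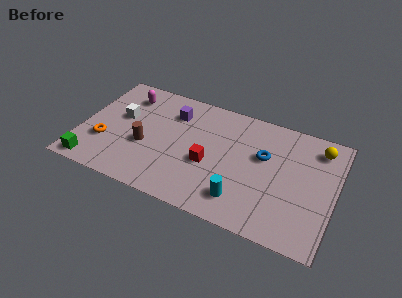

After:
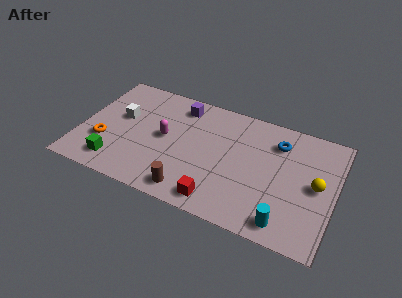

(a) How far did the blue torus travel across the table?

1.3

The blue torus was near (9.1, 4.5) before and (9.7, 5.6) after, so it travelled √(0.6² + 1.1²) ≈ 1.3 units.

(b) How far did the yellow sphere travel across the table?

2.3

From (11.7, 6.0) to (11.8, 3.7), the yellow sphere covered √(0.1² + 2.3²) ≈ 2.3 units.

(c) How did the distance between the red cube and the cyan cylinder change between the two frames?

+1.0

Before: roughly 2.3 units apart; after: 3.3. That's 1.0 units further apart.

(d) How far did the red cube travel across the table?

2.1

The red cube moved from about (6.5, 3.0) to (7.2, 1.0), a distance of √(0.7² + 2.0²) ≈ 2.1.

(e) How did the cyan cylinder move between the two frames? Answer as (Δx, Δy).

(2.2, -0.5)

From the two frames, the cyan cylinder sits at roughly (8.3, 1.5) before and (10.5, 1.0) after.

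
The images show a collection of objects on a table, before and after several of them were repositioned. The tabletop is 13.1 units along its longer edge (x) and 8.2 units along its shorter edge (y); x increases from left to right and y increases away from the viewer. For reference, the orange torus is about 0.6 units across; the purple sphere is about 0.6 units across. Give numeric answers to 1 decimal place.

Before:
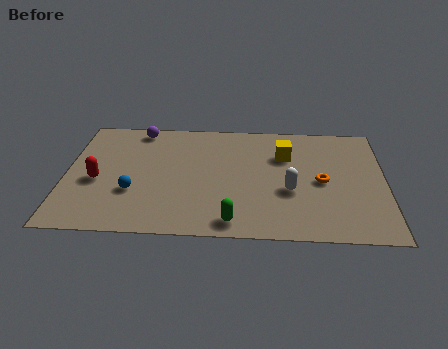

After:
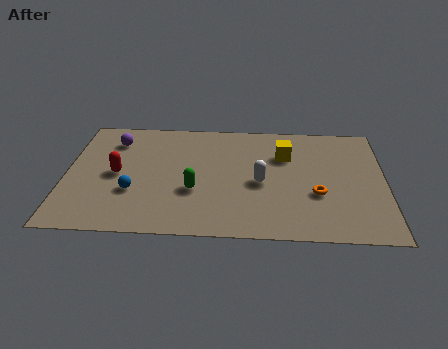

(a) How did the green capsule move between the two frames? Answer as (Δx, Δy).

(-1.6, 2.0)

The green capsule was at about (6.9, 1.0) and moved to about (5.3, 3.0).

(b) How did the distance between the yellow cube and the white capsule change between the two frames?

-0.3

Before: roughly 2.5 units apart; after: 2.2. That's 0.3 units closer together.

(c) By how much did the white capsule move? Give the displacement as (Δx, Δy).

(-1.2, 0.5)

The white capsule was at about (9.2, 3.2) and moved to about (8.0, 3.7).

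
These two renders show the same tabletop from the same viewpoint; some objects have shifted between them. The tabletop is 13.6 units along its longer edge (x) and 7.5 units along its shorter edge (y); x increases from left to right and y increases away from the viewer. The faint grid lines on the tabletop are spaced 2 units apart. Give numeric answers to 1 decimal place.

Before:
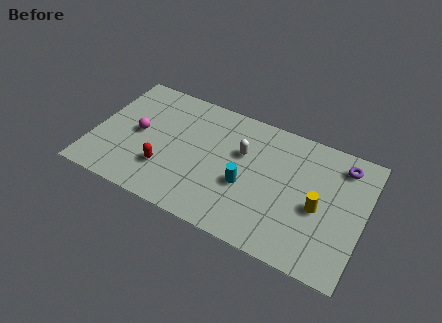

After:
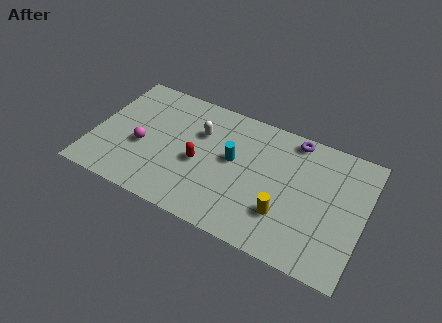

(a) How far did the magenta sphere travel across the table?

0.8

From (2.2, 3.8) to (2.5, 3.1), the magenta sphere covered √(0.3² + 0.7²) ≈ 0.8 units.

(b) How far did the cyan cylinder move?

1.4

The cyan cylinder was near (7.8, 3.0) before and (7.0, 4.2) after, so it travelled √(0.8² + 1.2²) ≈ 1.4 units.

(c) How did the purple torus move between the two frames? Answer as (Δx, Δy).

(-2.5, 0.5)

The purple torus was at about (12.3, 6.2) and moved to about (9.8, 6.7).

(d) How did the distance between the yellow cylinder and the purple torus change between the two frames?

+1.5

Before: roughly 3.0 units apart; after: 4.5. That's 1.5 units further apart.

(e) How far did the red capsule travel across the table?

1.9

The red capsule moved from about (3.8, 2.2) to (5.4, 3.3), a distance of √(1.6² + 1.1²) ≈ 1.9.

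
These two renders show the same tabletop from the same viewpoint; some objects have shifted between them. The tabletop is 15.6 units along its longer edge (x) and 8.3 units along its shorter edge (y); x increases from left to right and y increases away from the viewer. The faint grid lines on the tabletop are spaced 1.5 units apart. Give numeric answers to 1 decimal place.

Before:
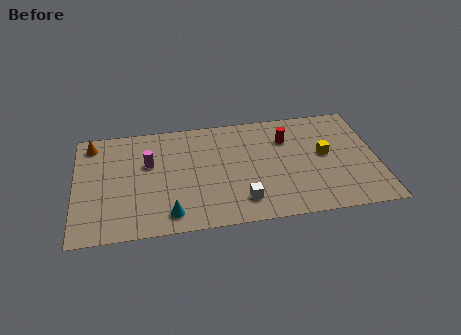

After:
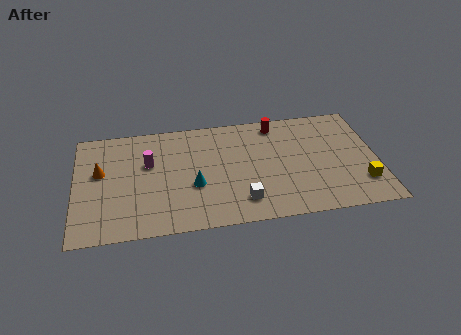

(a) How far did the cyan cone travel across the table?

2.3

The cyan cone was near (4.8, 1.3) before and (6.1, 3.2) after, so it travelled √(1.3² + 1.9²) ≈ 2.3 units.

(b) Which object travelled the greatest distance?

the yellow cube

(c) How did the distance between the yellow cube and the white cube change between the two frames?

+1.0

They were about 5.2 units apart before and 6.2 after — 1.0 units further apart.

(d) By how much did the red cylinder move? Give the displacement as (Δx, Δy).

(-0.5, 1.2)

The red cylinder started near (11.0, 6.0) and ended near (10.5, 7.2).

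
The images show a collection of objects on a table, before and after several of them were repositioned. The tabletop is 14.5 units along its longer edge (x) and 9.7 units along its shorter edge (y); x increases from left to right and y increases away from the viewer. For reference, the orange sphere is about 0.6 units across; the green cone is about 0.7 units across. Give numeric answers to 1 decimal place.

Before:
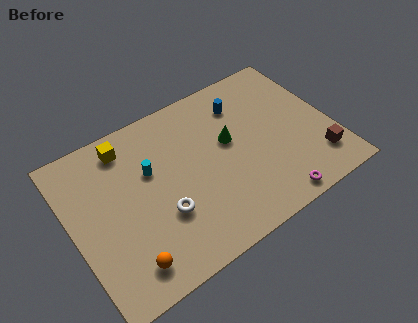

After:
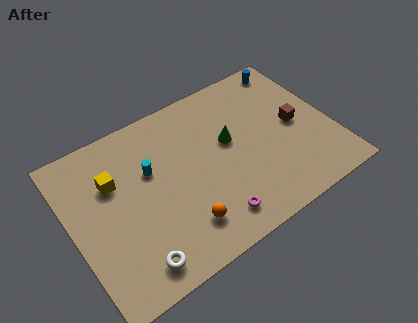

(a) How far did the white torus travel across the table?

2.7

The white torus was near (4.7, 3.3) before and (2.8, 1.4) after, so it travelled √(1.9² + 1.9²) ≈ 2.7 units.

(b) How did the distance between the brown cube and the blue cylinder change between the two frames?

-2.5

They were about 6.3 units apart before and 3.8 after — 2.5 units closer together.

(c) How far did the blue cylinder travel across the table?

3.3

From (10.0, 7.5) to (13.1, 8.6), the blue cylinder covered √(3.1² + 1.1²) ≈ 3.3 units.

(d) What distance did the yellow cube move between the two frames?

2.0

The yellow cube moved from about (3.5, 8.2) to (2.5, 6.5), a distance of √(1.0² + 1.7²) ≈ 2.0.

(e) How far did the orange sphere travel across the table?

3.2

From (2.4, 1.6) to (5.6, 2.1), the orange sphere covered √(3.2² + 0.5²) ≈ 3.2 units.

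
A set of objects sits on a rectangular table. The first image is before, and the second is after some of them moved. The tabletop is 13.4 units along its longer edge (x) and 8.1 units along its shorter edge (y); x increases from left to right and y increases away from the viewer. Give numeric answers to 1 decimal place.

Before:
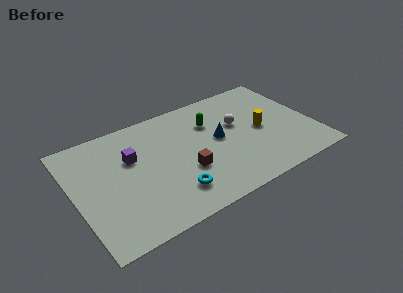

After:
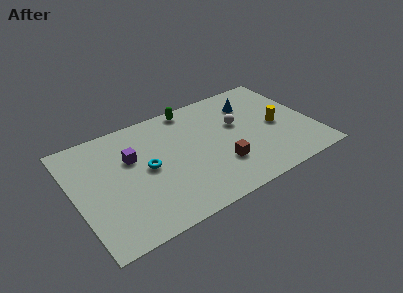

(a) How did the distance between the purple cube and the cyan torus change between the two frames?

-2.5

The distance was about 3.8 in the first image and 1.3 in the second, so they moved 2.5 units closer together.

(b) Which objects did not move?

the white sphere and the purple cube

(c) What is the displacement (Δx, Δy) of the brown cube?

(1.9, -0.5)

From the two frames, the brown cube sits at roughly (6.0, 2.9) before and (7.9, 2.4) after.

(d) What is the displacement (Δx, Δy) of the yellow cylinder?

(0.9, -0.1)

The yellow cylinder was at about (10.5, 3.9) and moved to about (11.4, 3.8).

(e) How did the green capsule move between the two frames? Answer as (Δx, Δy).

(-0.9, 1.6)

From the two frames, the green capsule sits at roughly (7.9, 5.7) before and (7.0, 7.3) after.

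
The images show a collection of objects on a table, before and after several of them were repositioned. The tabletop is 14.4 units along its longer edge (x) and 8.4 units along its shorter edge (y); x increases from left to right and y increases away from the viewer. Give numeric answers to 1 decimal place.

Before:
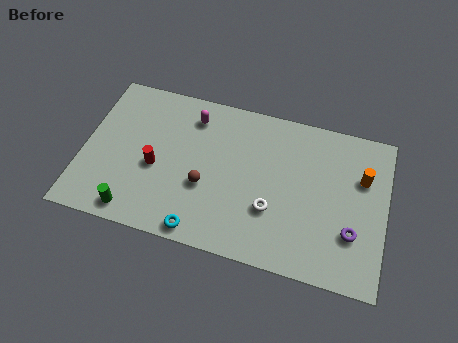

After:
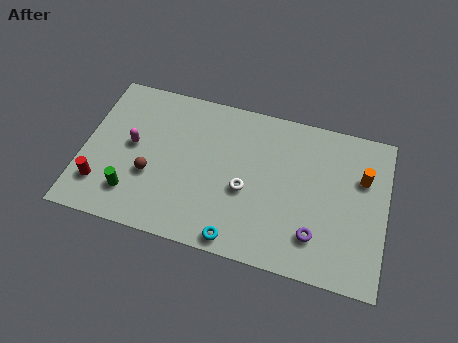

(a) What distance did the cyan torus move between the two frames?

1.7

The cyan torus moved from about (5.9, 0.8) to (7.6, 0.8), a distance of √(1.7² + 0.0²) ≈ 1.7.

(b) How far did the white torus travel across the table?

1.5

The white torus moved from about (9.1, 2.8) to (7.8, 3.5), a distance of √(1.3² + 0.7²) ≈ 1.5.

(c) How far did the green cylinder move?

0.9

The green cylinder was near (2.7, 1.0) before and (2.5, 1.9) after, so it travelled √(0.2² + 0.9²) ≈ 0.9 units.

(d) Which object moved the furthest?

the magenta capsule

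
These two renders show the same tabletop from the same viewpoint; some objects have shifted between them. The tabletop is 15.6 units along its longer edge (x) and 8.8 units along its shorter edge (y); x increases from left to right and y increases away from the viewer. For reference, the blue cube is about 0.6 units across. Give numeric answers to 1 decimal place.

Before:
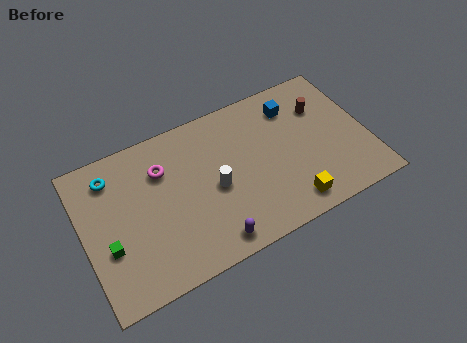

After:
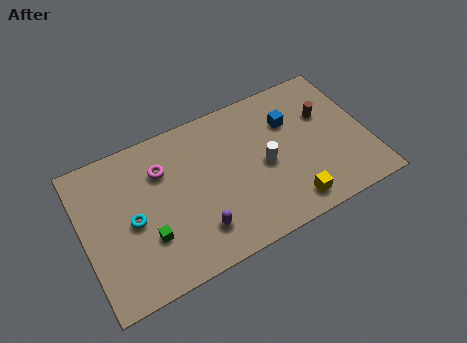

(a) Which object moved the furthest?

the cyan torus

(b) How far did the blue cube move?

0.9

From (11.9, 6.9) to (11.6, 6.1), the blue cube covered √(0.3² + 0.8²) ≈ 0.9 units.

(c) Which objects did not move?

the magenta torus and the yellow cube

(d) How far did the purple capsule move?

1.1

The purple capsule moved from about (6.5, 1.1) to (5.9, 2.0), a distance of √(0.6² + 0.9²) ≈ 1.1.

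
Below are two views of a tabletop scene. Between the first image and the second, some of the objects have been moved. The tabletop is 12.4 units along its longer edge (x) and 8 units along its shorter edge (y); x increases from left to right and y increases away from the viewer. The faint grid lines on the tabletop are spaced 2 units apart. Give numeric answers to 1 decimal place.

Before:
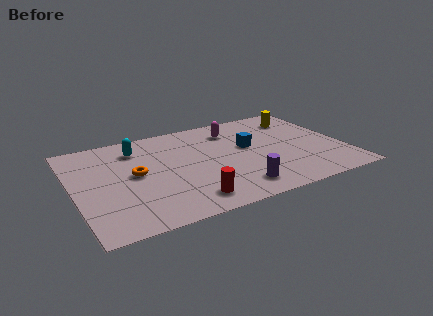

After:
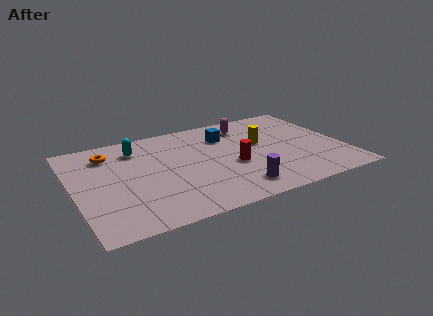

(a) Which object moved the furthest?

the red cylinder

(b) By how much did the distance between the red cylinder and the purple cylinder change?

-0.3

Before: roughly 2.2 units apart; after: 1.9. That's 0.3 units closer together.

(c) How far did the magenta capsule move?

0.7

From (7.6, 6.3) to (8.3, 6.5), the magenta capsule covered √(0.7² + 0.2²) ≈ 0.7 units.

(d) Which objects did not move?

the purple cylinder and the cyan capsule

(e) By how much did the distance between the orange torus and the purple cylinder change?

+2.1

They were about 5.1 units apart before and 7.2 after — 2.1 units further apart.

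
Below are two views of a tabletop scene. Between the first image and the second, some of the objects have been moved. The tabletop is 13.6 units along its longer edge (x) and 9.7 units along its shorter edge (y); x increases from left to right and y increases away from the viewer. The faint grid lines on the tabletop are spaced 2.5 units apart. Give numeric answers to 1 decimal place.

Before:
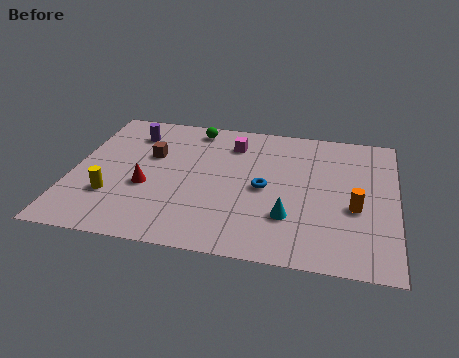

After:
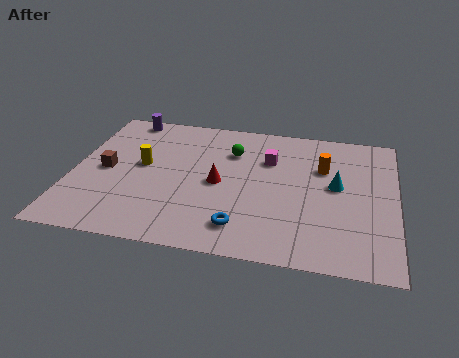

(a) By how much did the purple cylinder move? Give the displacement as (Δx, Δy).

(-0.4, 1.2)

The purple cylinder started near (2.3, 7.6) and ended near (1.9, 8.8).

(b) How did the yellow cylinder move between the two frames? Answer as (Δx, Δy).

(1.1, 2.4)

The yellow cylinder was at about (1.8, 2.9) and moved to about (2.9, 5.3).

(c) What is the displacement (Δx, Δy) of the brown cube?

(-1.8, -1.4)

From the two frames, the brown cube sits at roughly (3.2, 6.1) before and (1.4, 4.7) after.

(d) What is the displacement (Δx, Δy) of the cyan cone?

(1.9, 2.5)

The cyan cone started near (9.2, 2.8) and ended near (11.1, 5.3).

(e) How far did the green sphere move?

2.3

From (4.9, 8.5) to (6.6, 7.0), the green sphere covered √(1.7² + 1.5²) ≈ 2.3 units.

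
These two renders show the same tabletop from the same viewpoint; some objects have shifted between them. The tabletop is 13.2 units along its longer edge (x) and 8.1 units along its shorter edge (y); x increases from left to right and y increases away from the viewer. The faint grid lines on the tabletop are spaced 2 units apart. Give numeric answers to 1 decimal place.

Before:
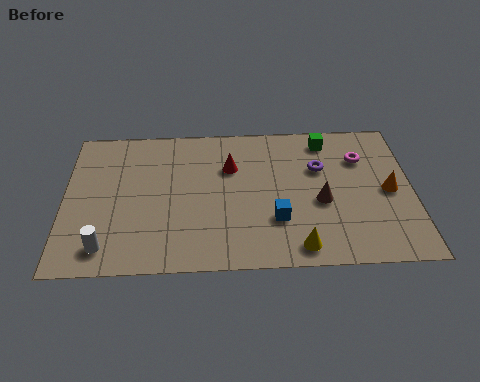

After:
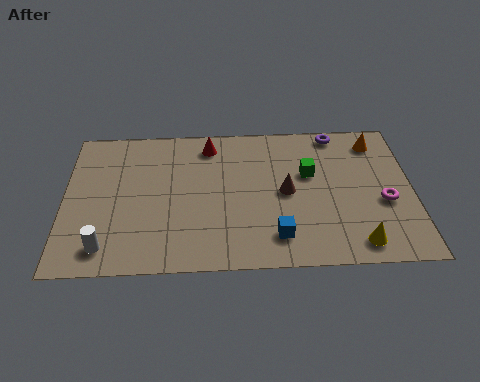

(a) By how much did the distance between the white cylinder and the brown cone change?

-1.1

They were about 8.4 units apart before and 7.3 after — 1.1 units closer together.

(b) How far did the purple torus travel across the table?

2.1

From (9.7, 5.3) to (10.4, 7.3), the purple torus covered √(0.7² + 2.0²) ≈ 2.1 units.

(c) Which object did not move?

the white cylinder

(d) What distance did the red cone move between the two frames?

1.5

The red cone was near (6.3, 5.5) before and (5.5, 6.8) after, so it travelled √(0.8² + 1.3²) ≈ 1.5 units.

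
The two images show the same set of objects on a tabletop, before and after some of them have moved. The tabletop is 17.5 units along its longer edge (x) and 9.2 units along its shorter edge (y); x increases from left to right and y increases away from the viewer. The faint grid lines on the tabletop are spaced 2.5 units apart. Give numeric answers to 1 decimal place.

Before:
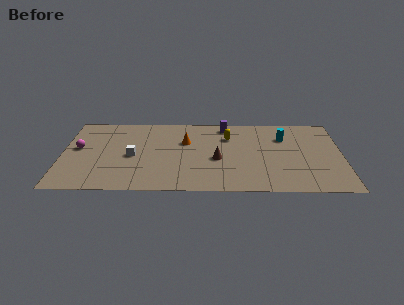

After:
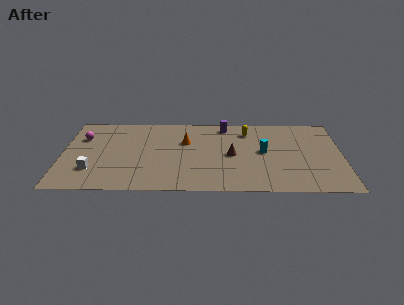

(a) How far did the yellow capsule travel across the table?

1.4

From (10.4, 6.6) to (11.6, 7.3), the yellow capsule covered √(1.2² + 0.7²) ≈ 1.4 units.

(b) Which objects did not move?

the purple cylinder and the orange cone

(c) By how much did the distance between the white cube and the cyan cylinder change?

+1.1

The distance was about 9.8 in the first image and 10.9 in the second, so they moved 1.1 units further apart.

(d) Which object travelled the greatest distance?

the white cube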